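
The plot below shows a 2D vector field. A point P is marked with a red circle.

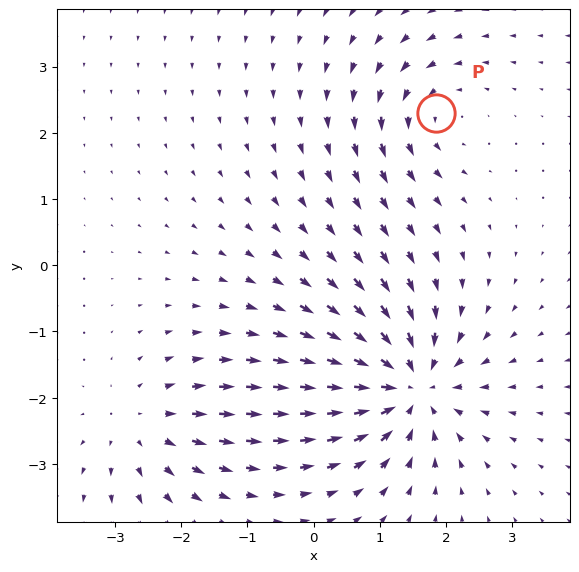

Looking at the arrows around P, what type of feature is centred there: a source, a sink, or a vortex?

vortex

At P (1.8, 2.3) the arrows circulate counterclockwise. Divergence ≈0, curl about +3 — near-zero divergence with nonzero curl is a vortex.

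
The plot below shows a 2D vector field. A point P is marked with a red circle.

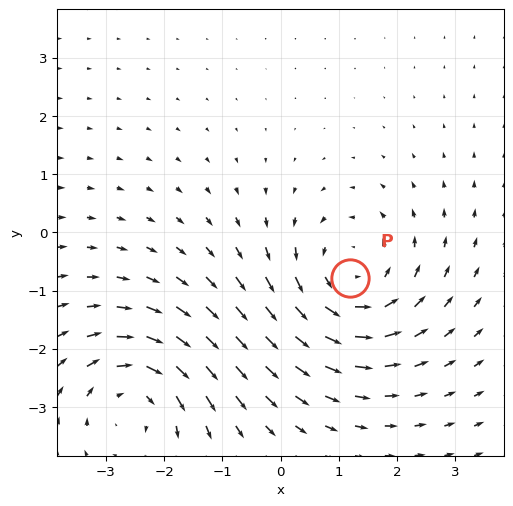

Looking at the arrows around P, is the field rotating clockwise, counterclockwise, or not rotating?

Near P at (1.2, -0.8) the arrows circulate counterclockwise. The curl (z-component) there is about +4; positive curl means counterclockwise rotation.

counterclockwise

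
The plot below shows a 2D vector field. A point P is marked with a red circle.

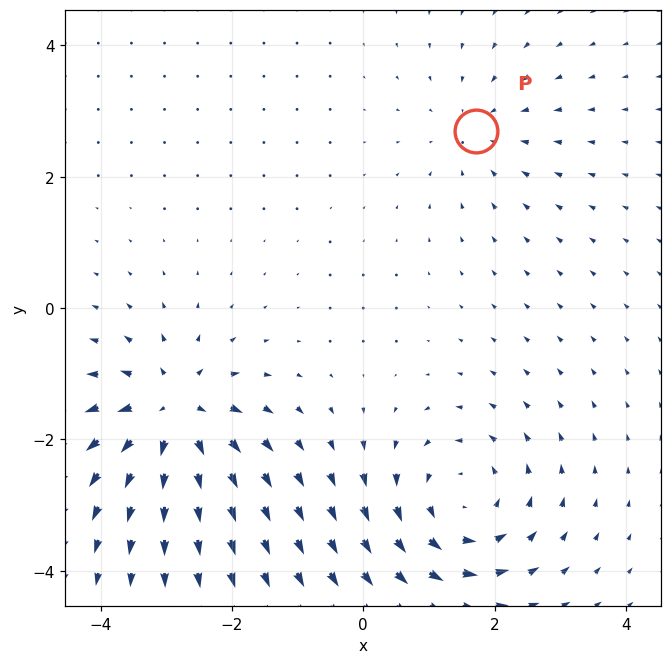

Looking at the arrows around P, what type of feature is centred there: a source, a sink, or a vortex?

At P (1.7, 2.7) the arrows converge inward. Divergence about -2, curl ≈0 — negative divergence with near-zero curl is a sink.

sink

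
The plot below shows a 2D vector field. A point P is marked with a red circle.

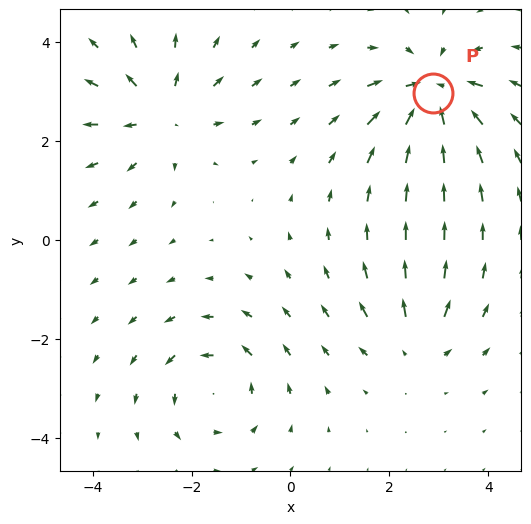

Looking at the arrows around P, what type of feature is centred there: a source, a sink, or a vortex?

sink

At P (2.9, 3.0) the arrows converge inward. Divergence about -6, curl ≈0 — negative divergence with near-zero curl is a sink.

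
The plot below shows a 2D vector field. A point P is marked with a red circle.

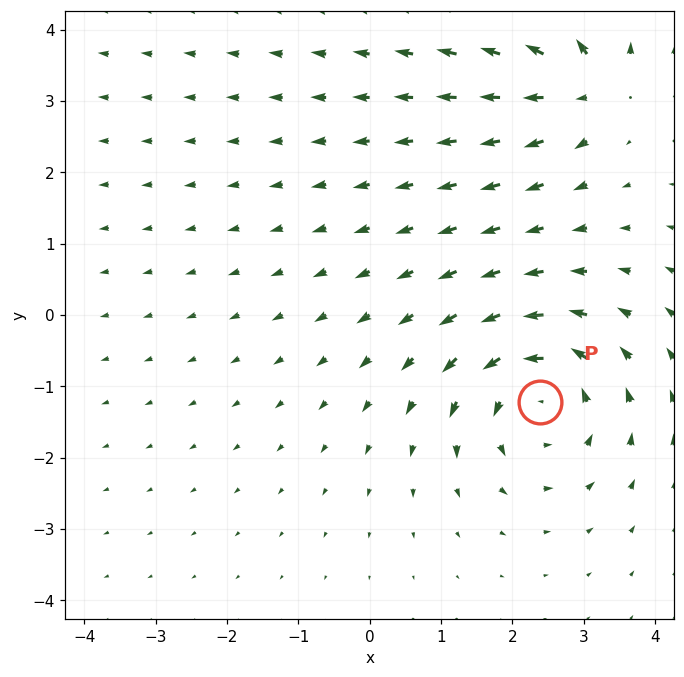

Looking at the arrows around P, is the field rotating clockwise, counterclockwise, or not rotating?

counterclockwise

Near P at (2.4, -1.2) the arrows circulate counterclockwise. The curl (z-component) there is about +5; positive curl means counterclockwise rotation.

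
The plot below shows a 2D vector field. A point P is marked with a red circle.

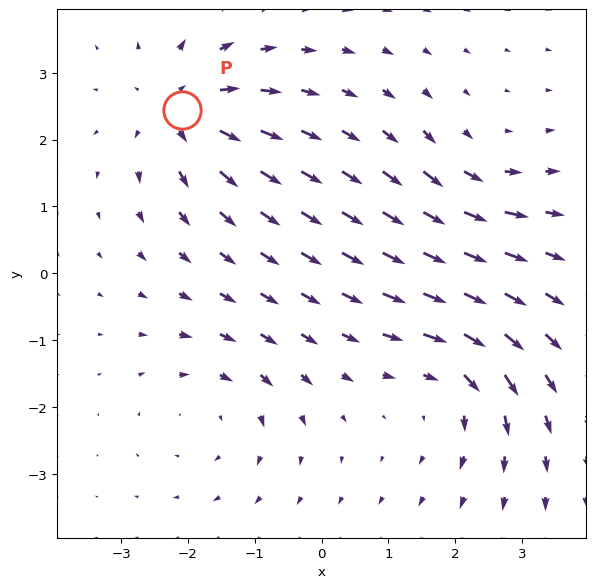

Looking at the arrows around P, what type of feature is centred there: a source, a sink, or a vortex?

source

At P (-2.1, 2.4) the arrows spread outward. Divergence about +5, curl ≈0 — positive divergence with near-zero curl is a source.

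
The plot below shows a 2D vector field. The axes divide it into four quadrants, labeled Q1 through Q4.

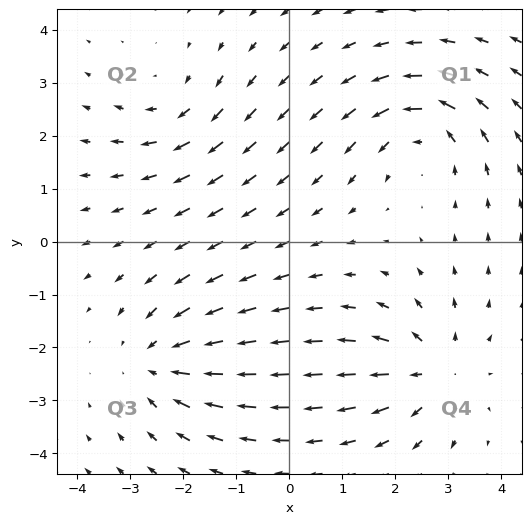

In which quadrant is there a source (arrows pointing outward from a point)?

The source sits at approximately (2.7, -2.4), which lies in quadrant Q4. The divergence there is about +5, positive as expected for a source.

Q4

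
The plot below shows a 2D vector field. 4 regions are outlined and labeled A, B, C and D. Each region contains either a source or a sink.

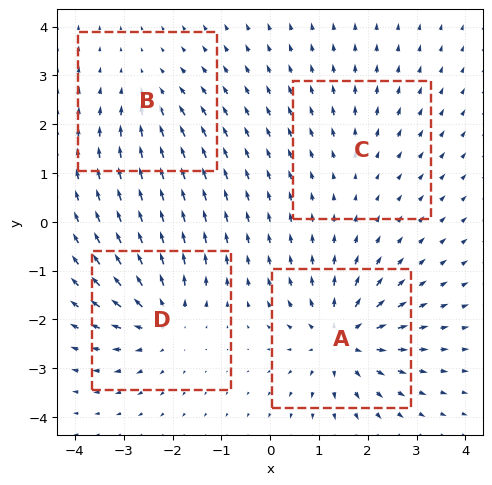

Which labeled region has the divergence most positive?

Divergence at each region's feature centre — A: about +7, B: about -3, C: about +2, D: about +6. Region A is most positive.

A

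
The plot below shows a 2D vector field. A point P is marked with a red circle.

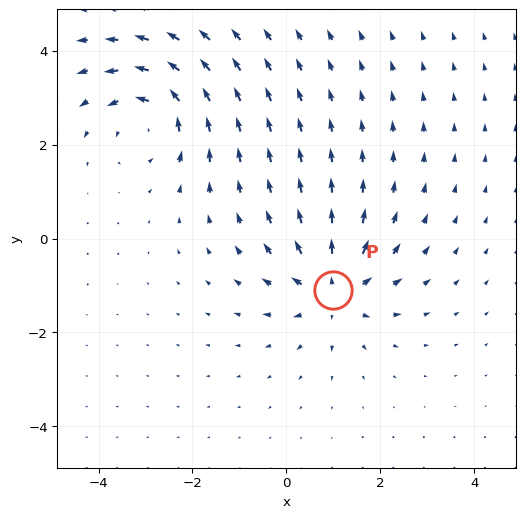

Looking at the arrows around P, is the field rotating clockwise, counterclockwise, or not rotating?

not rotating

Near P at (1.0, -1.1) the arrows show no circulation. The curl there is ≈0.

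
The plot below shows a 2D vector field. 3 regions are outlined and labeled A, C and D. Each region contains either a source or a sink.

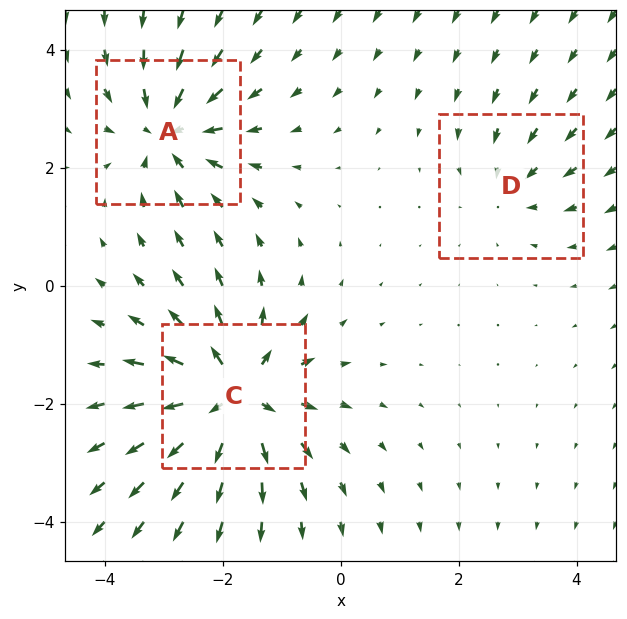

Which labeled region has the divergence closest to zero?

Divergence at each region's feature centre — A: about -4, C: about +5, D: about -2. Region D is closest to zero.

D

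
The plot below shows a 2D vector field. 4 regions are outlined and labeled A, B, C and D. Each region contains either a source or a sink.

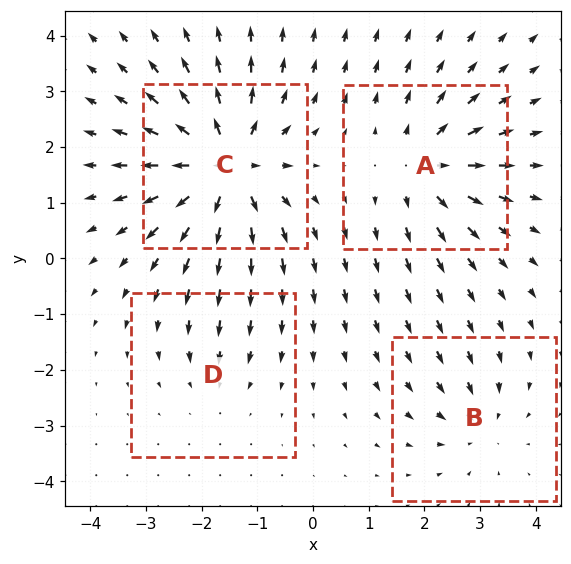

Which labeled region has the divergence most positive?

C

Divergence at each region's feature centre — A: about +5, B: about -3, C: about +8, D: about -2. Region C is most positive.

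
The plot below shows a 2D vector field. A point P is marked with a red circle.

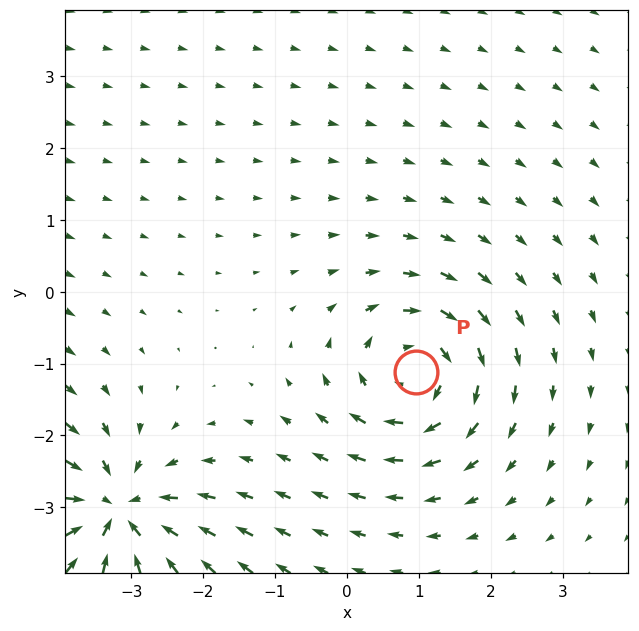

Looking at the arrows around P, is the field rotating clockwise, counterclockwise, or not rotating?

clockwise

Near P at (1.0, -1.1) the arrows circulate clockwise. The curl (z-component) there is about -5; negative curl means clockwise rotation.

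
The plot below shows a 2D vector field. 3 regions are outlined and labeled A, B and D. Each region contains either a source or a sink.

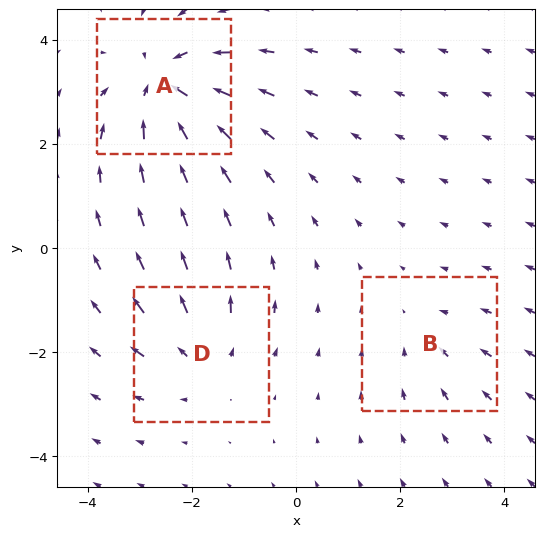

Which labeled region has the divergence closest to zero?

B

Divergence at each region's feature centre — A: about -5, B: about -2, D: about +3. Region B is closest to zero.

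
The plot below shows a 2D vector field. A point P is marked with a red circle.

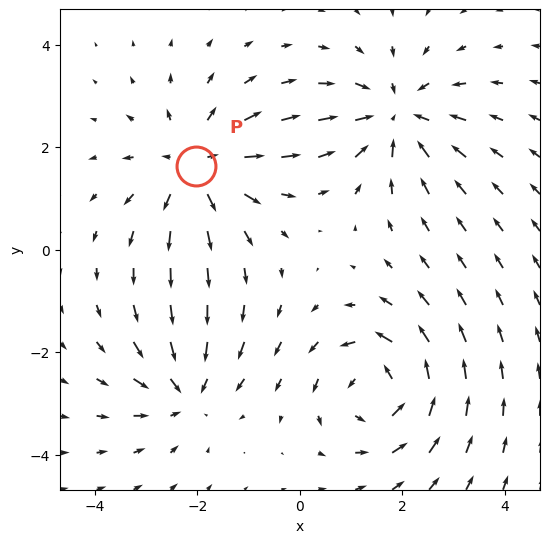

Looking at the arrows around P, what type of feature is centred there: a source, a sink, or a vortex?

At P (-2.0, 1.6) the arrows spread outward. Divergence about +5, curl ≈0 — positive divergence with near-zero curl is a source.

source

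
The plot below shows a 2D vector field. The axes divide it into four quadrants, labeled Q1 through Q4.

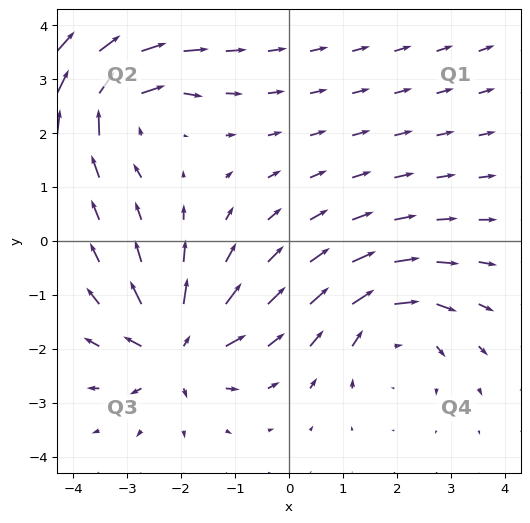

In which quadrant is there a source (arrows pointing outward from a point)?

The source sits at approximately (-2.1, -2.0), which lies in quadrant Q3. The divergence there is about +6, positive as expected for a source.

Q3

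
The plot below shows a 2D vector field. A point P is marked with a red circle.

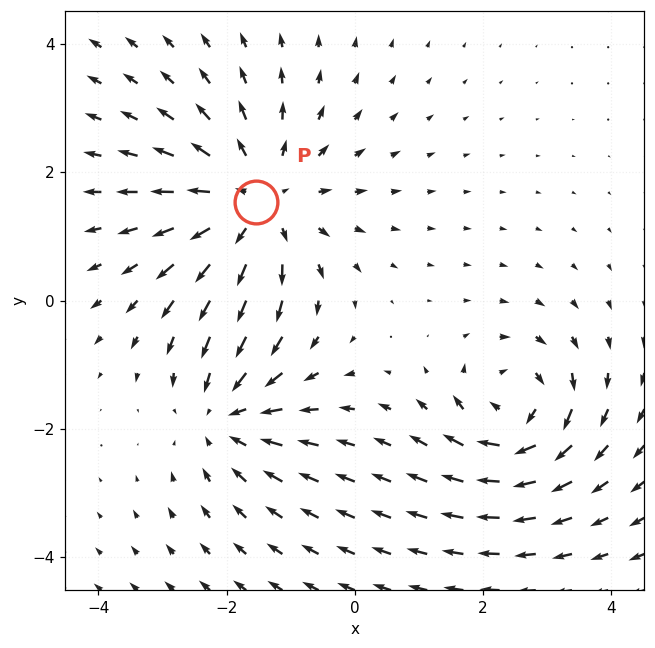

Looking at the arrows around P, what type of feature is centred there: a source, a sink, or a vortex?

At P (-1.5, 1.5) the arrows spread outward. Divergence about +4, curl ≈0 — positive divergence with near-zero curl is a source.

source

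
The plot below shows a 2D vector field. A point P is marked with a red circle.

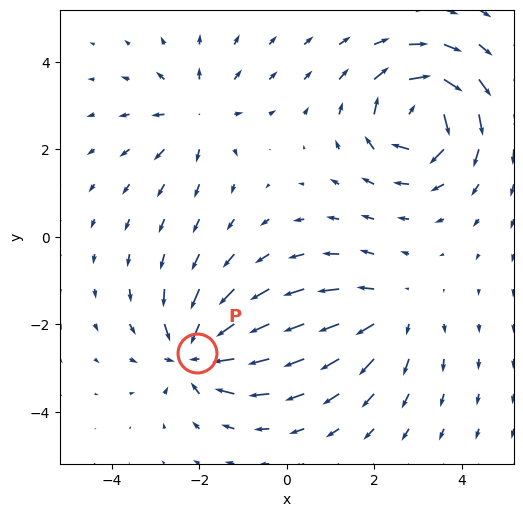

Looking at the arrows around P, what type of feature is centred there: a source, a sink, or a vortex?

At P (-2.1, -2.7) the arrows converge inward. Divergence about -6, curl ≈0 — negative divergence with near-zero curl is a sink.

sink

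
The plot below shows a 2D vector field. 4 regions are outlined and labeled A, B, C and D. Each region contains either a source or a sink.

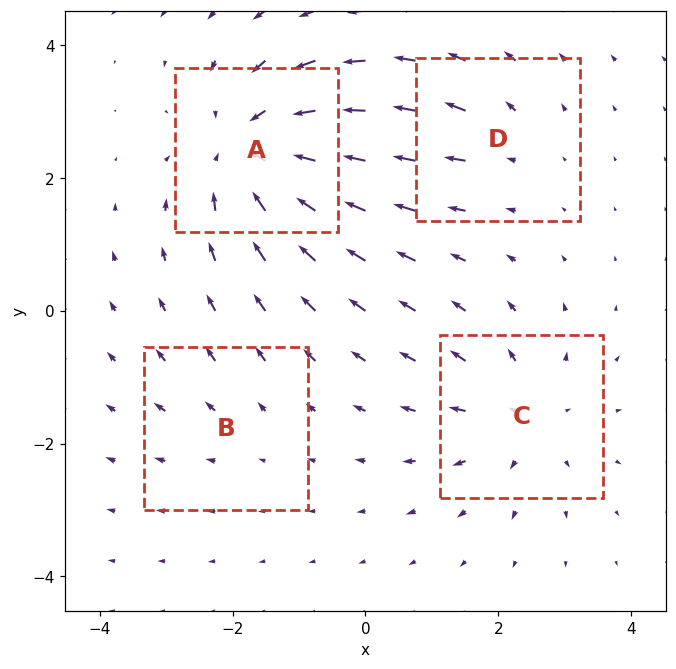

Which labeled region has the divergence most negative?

A

Divergence at each region's feature centre — A: about -6, B: about +2, C: about +4, D: about +3. Region A is most negative.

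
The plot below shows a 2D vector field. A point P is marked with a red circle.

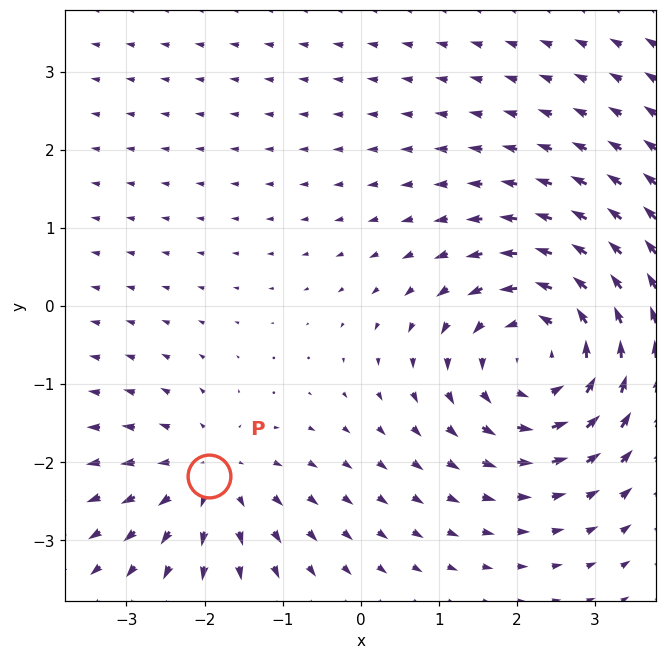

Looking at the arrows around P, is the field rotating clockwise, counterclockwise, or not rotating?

Near P at (-1.9, -2.2) the arrows show no circulation. The curl there is ≈0.

not rotating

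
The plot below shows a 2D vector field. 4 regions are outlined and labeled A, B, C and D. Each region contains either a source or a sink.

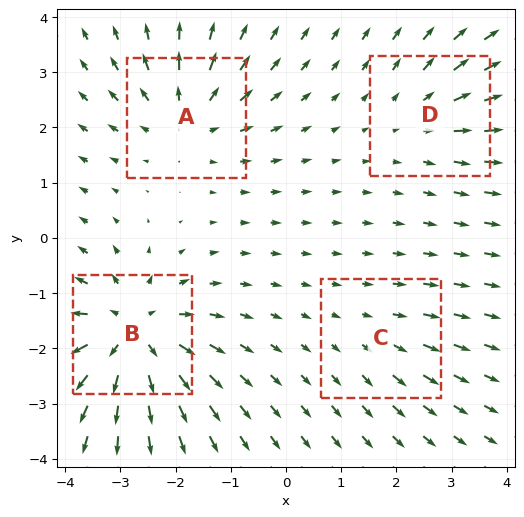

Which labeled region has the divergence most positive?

B

Divergence at each region's feature centre — A: about +5, B: about +7, C: about +2, D: about +3. Region B is most positive.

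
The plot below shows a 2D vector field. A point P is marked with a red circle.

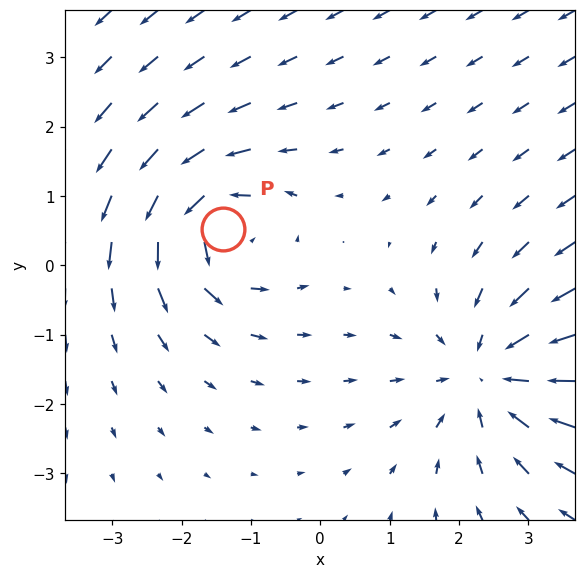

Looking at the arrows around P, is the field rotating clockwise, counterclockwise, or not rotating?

counterclockwise

Near P at (-1.4, 0.5) the arrows circulate counterclockwise. The curl (z-component) there is about +4; positive curl means counterclockwise rotation.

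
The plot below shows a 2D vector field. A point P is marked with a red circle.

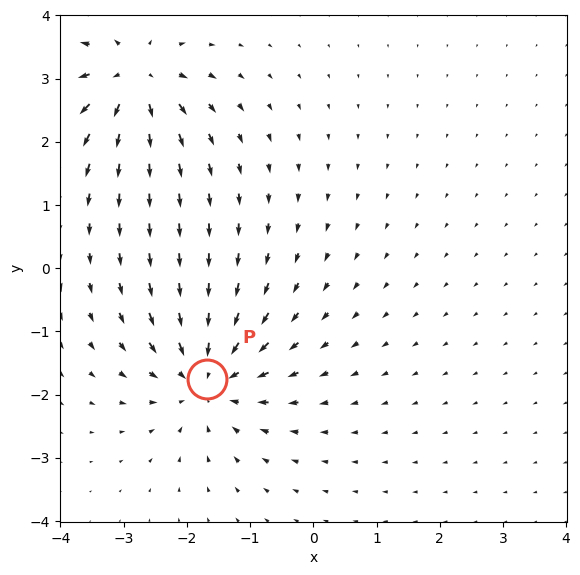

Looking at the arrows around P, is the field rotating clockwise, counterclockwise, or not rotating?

not rotating

Near P at (-1.7, -1.7) the arrows show no circulation. The curl there is ≈0.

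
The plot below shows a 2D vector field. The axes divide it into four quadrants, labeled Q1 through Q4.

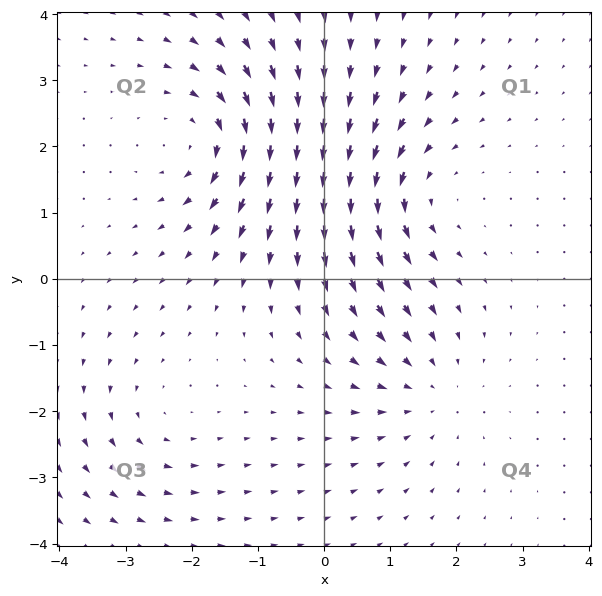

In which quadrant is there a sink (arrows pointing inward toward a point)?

The sink sits at approximately (1.6, -1.7), which lies in quadrant Q4. The divergence there is about -3, negative as expected for a sink.

Q4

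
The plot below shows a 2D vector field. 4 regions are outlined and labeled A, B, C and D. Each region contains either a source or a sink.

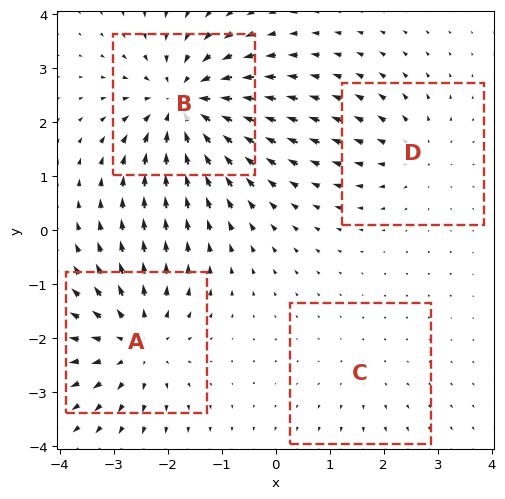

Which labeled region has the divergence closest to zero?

Divergence at each region's feature centre — A: about +5, B: about -6, C: about +2, D: about +3. Region C is closest to zero.

C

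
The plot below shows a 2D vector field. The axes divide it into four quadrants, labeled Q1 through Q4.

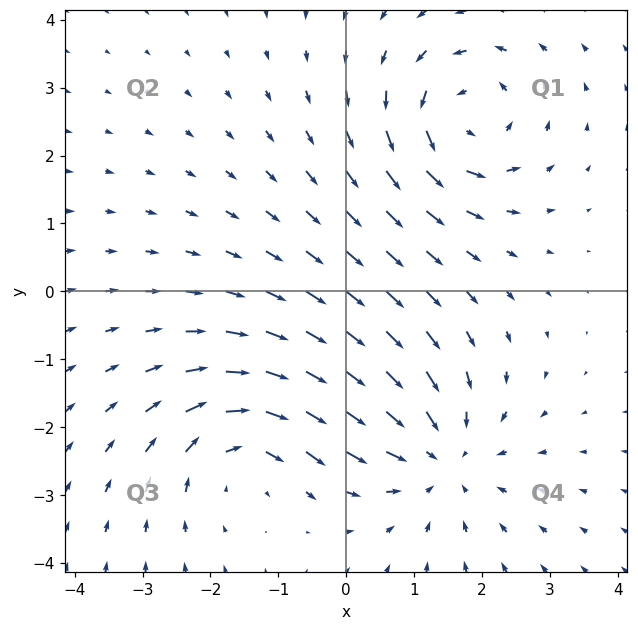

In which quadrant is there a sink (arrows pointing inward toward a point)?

The sink sits at approximately (1.4, -2.4), which lies in quadrant Q4. The divergence there is about -3, negative as expected for a sink.

Q4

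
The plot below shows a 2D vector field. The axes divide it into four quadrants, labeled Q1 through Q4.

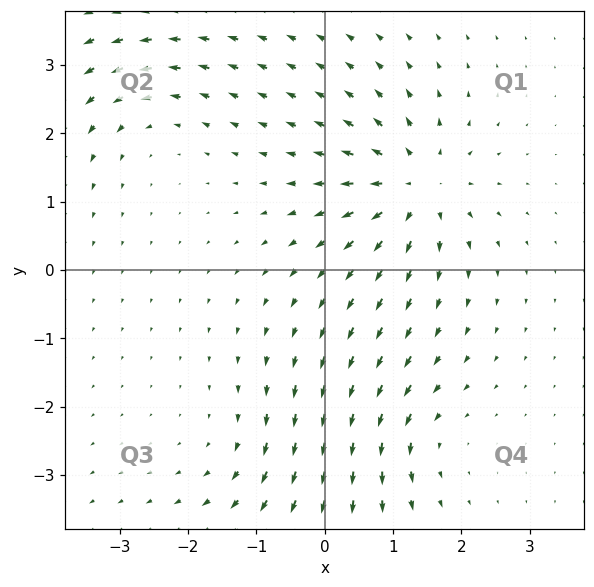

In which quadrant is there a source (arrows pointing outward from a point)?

The source sits at approximately (1.3, 1.2), which lies in quadrant Q1. The divergence there is about +6, positive as expected for a source.

Q1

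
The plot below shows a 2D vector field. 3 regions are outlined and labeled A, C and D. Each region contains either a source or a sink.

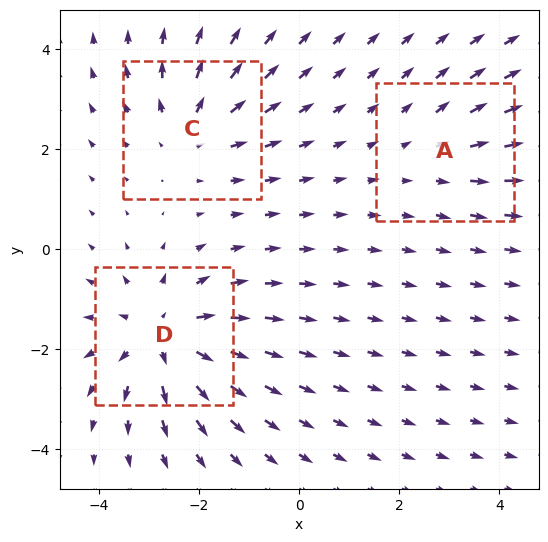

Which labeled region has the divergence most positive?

Divergence at each region's feature centre — A: about +2, C: about +3, D: about +4. Region D is most positive.

D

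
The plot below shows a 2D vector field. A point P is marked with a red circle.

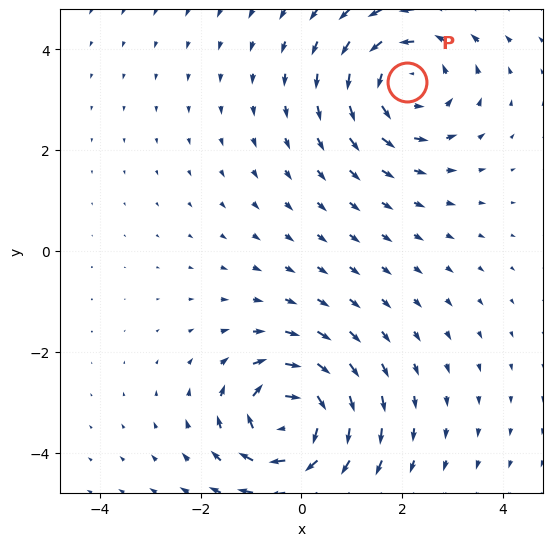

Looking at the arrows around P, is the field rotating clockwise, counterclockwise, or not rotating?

Near P at (2.1, 3.4) the arrows circulate counterclockwise. The curl (z-component) there is about +4; positive curl means counterclockwise rotation.

counterclockwise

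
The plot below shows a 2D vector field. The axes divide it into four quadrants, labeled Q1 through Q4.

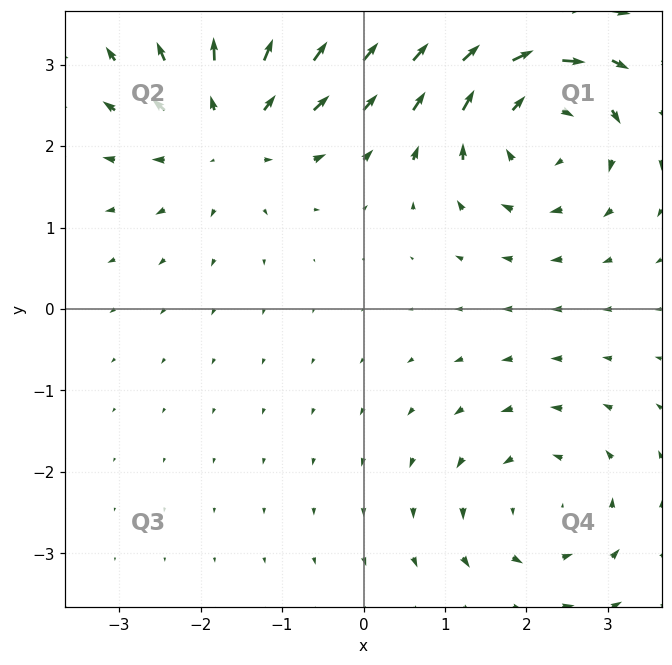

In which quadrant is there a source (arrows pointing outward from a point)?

Q2

The source sits at approximately (-1.6, 2.2), which lies in quadrant Q2. The divergence there is about +4, positive as expected for a source.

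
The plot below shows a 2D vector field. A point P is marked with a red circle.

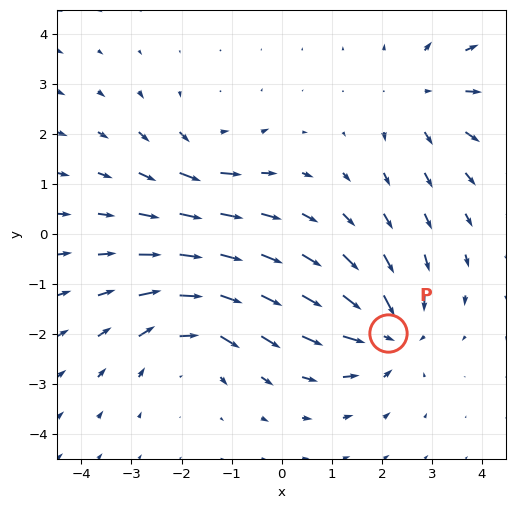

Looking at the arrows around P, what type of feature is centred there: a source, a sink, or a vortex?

At P (2.1, -2.0) the arrows converge inward. Divergence about -5, curl ≈0 — negative divergence with near-zero curl is a sink.

sink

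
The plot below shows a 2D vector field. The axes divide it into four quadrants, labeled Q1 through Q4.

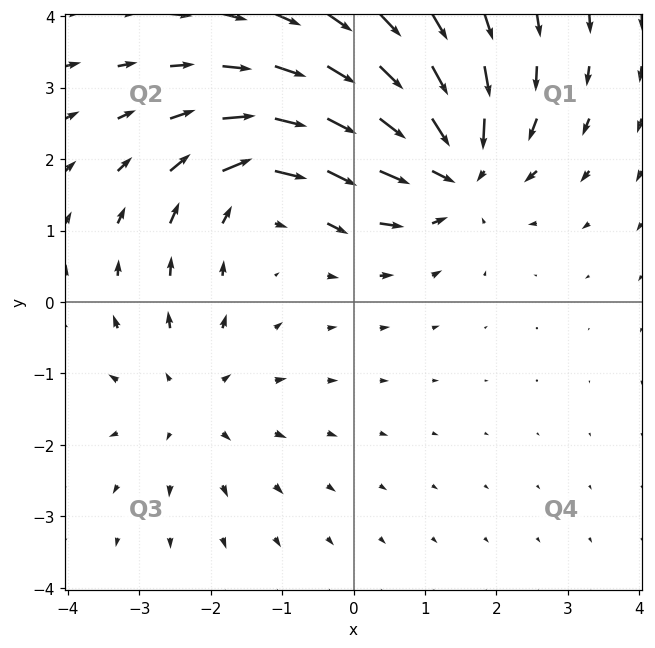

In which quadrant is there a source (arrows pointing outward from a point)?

Q3

The source sits at approximately (-2.3, -1.4), which lies in quadrant Q3. The divergence there is about +2, positive as expected for a source.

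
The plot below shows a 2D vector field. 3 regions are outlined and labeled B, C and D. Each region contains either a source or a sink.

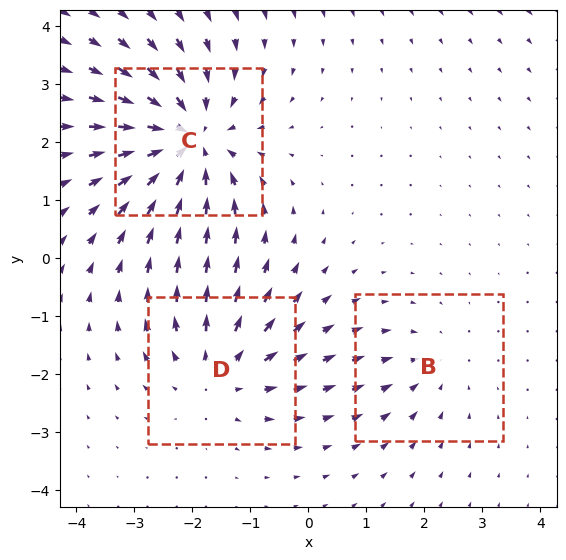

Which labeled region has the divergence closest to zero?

Divergence at each region's feature centre — B: about -2, C: about -4, D: about +3. Region B is closest to zero.

B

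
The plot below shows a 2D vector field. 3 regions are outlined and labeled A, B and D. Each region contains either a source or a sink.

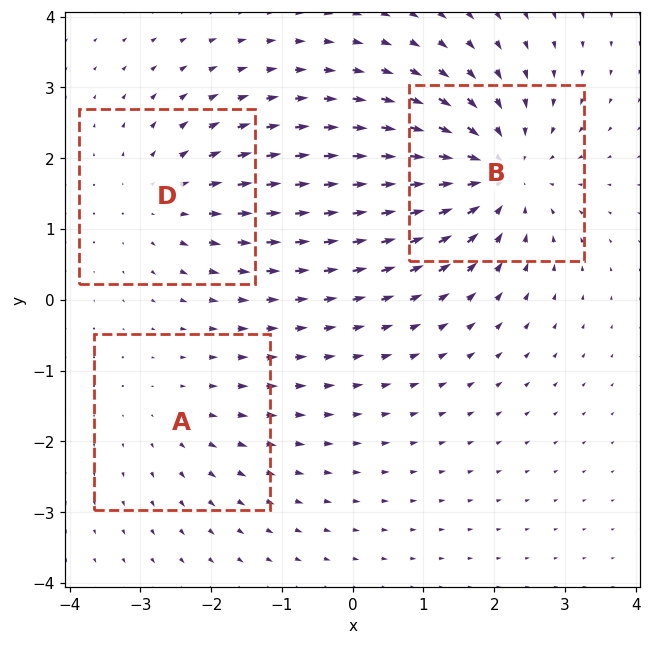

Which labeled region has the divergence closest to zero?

A

Divergence at each region's feature centre — A: about +2, B: about -5, D: about +3. Region A is closest to zero.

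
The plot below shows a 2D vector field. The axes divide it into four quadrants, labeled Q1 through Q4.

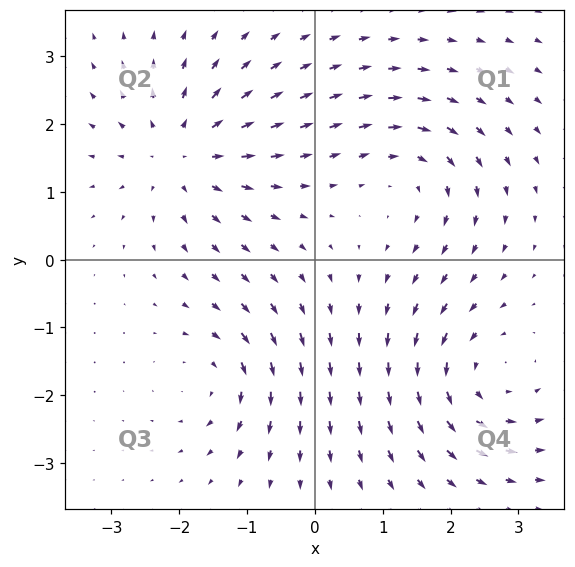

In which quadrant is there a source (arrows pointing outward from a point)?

Q2

The source sits at approximately (-2.0, 1.6), which lies in quadrant Q2. The divergence there is about +4, positive as expected for a source.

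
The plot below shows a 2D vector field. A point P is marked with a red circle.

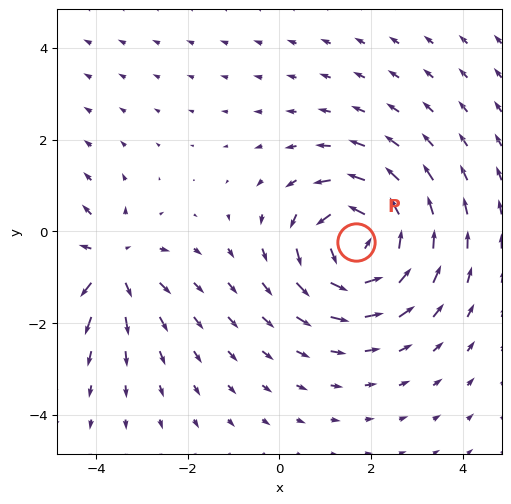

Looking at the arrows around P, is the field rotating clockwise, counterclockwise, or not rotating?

Near P at (1.7, -0.2) the arrows circulate counterclockwise. The curl (z-component) there is about +5; positive curl means counterclockwise rotation.

counterclockwise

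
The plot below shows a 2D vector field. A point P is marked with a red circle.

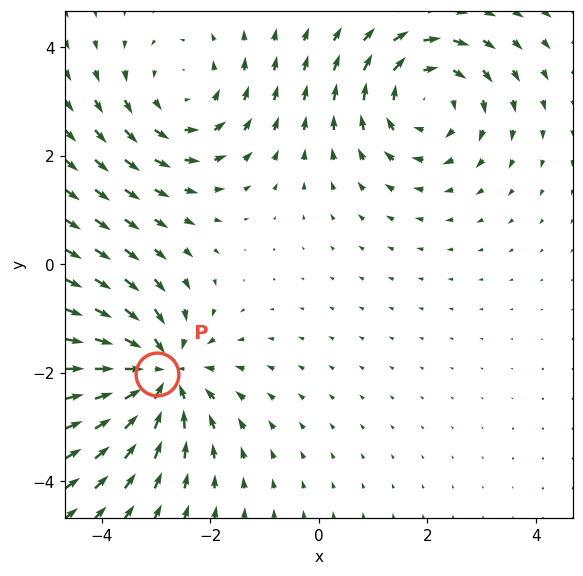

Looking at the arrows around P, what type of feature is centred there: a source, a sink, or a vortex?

At P (-3.0, -2.0) the arrows converge inward. Divergence about -5, curl ≈0 — negative divergence with near-zero curl is a sink.

sink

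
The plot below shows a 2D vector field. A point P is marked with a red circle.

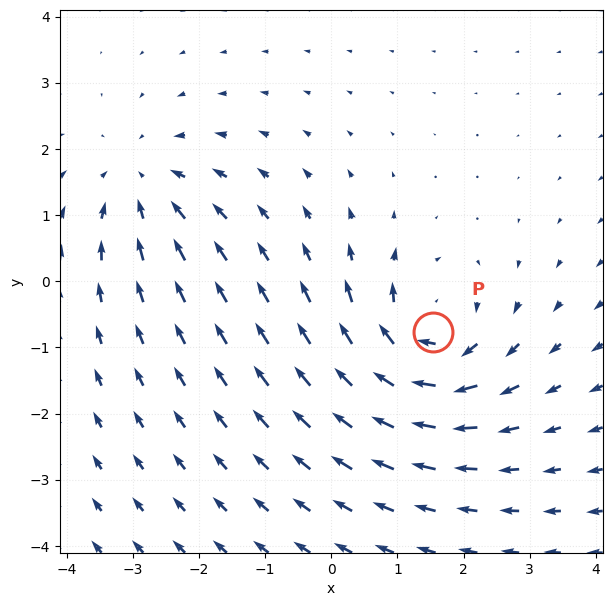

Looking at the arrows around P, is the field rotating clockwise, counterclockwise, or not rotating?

Near P at (1.5, -0.8) the arrows circulate clockwise. The curl (z-component) there is about -6; negative curl means clockwise rotation.

clockwise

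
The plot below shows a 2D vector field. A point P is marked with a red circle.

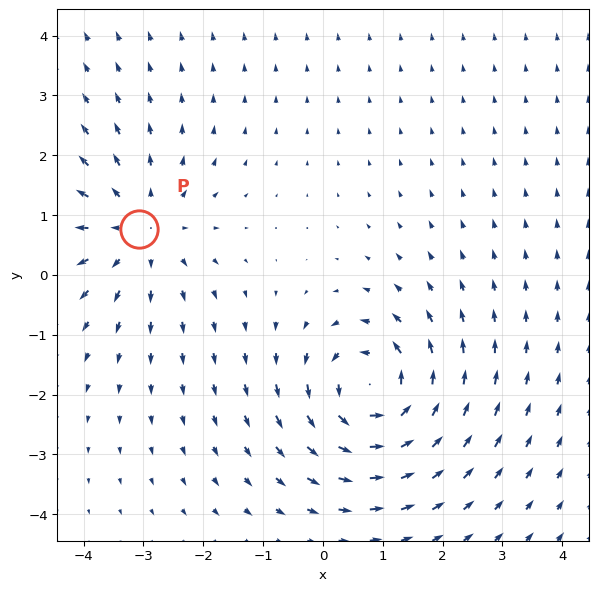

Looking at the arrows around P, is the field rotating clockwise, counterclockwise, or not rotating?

Near P at (-3.1, 0.8) the arrows show no circulation. The curl there is ≈0.

not rotating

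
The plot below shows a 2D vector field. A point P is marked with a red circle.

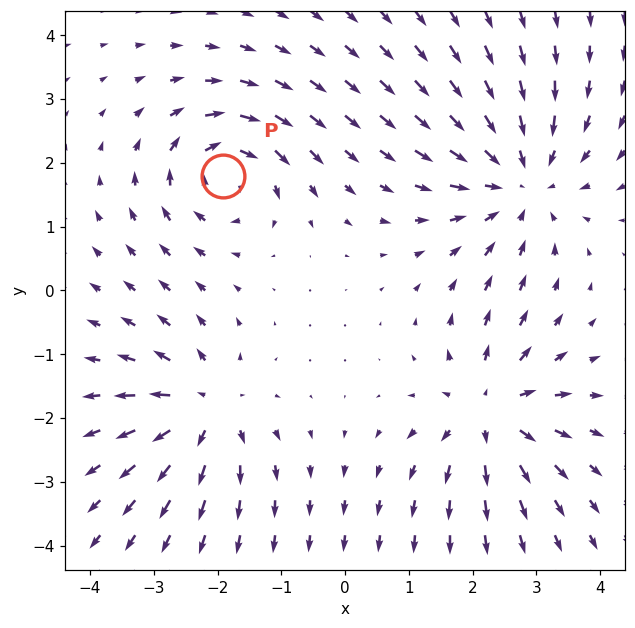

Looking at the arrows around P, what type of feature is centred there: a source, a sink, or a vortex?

vortex

At P (-1.9, 1.8) the arrows circulate clockwise. Divergence ≈0, curl about -4 — near-zero divergence with nonzero curl is a vortex.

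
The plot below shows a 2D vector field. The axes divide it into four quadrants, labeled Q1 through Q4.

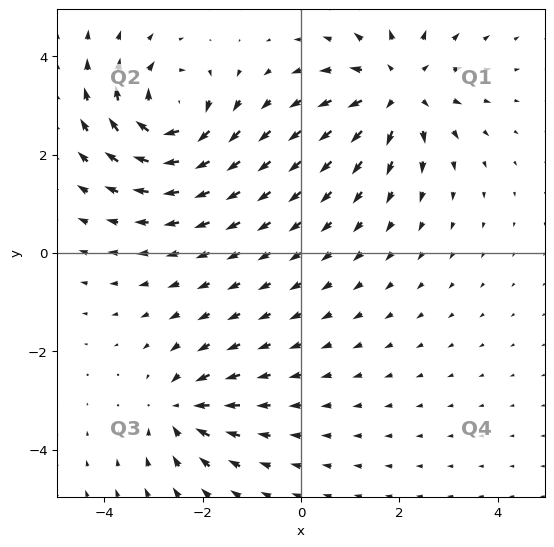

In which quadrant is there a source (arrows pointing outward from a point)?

Q1

The source sits at approximately (2.0, 3.3), which lies in quadrant Q1. The divergence there is about +4, positive as expected for a source.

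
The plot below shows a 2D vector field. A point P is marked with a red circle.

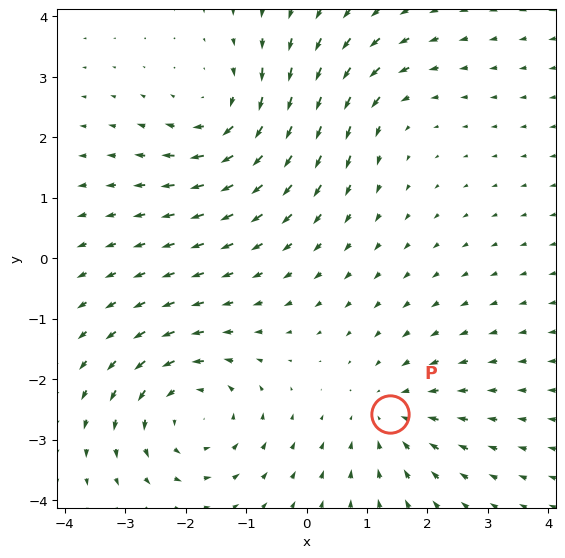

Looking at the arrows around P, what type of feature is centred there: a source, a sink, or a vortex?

sink

At P (1.4, -2.6) the arrows converge inward. Divergence about -3, curl ≈0 — negative divergence with near-zero curl is a sink.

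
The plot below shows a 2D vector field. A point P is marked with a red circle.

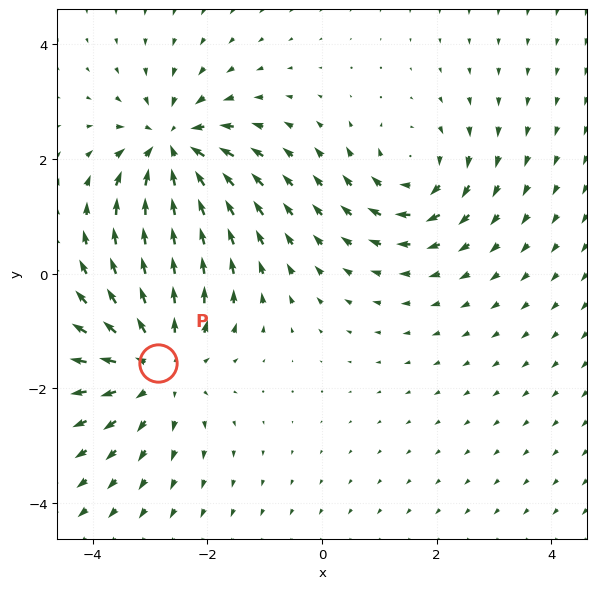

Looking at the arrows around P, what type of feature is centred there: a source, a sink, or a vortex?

source

At P (-2.9, -1.6) the arrows spread outward. Divergence about +4, curl ≈0 — positive divergence with near-zero curl is a source.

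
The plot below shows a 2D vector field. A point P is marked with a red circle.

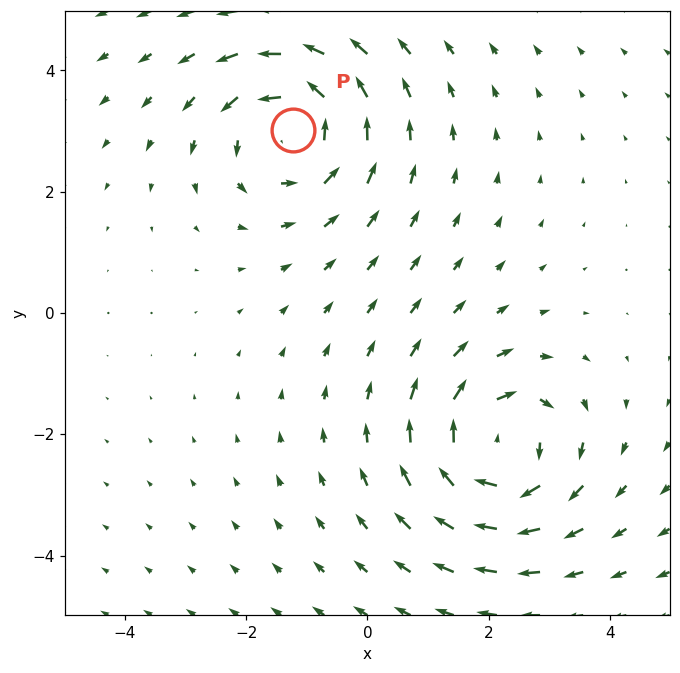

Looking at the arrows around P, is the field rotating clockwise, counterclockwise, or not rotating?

counterclockwise

Near P at (-1.2, 3.0) the arrows circulate counterclockwise. The curl (z-component) there is about +3; positive curl means counterclockwise rotation.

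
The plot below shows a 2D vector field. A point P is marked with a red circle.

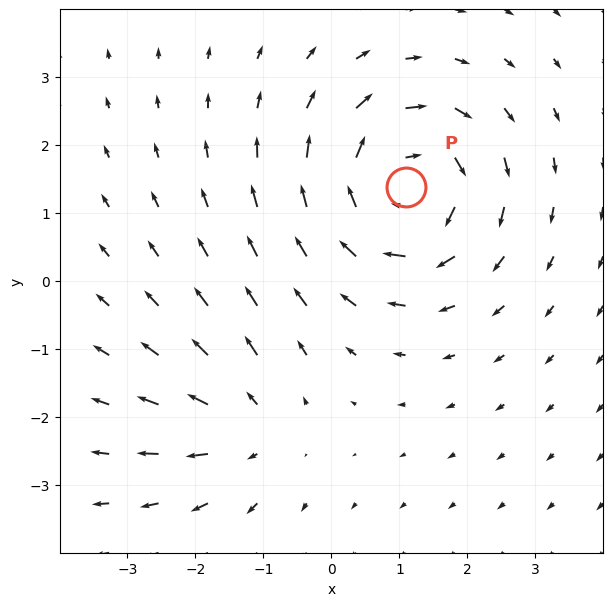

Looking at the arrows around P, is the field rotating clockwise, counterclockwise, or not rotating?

clockwise

Near P at (1.1, 1.4) the arrows circulate clockwise. The curl (z-component) there is about -5; negative curl means clockwise rotation.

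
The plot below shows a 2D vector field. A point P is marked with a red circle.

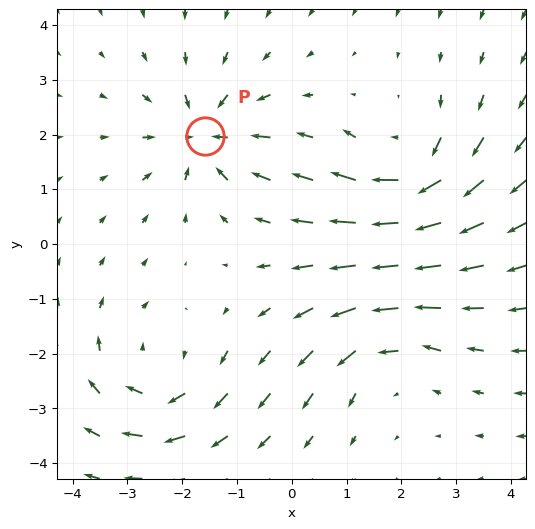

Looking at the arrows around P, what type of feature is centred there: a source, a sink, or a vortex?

sink

At P (-1.6, 2.0) the arrows converge inward. Divergence about -5, curl ≈0 — negative divergence with near-zero curl is a sink.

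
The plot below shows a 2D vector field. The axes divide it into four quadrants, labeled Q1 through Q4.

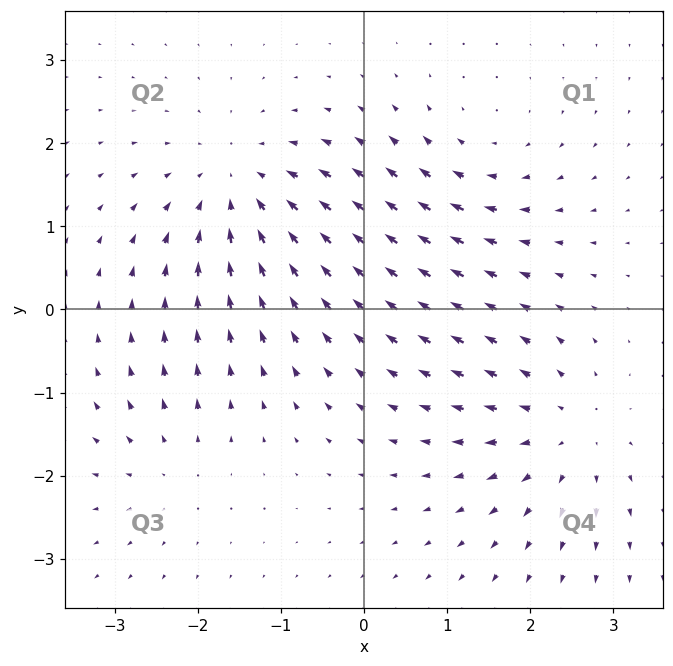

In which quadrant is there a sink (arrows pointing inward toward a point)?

Q2

The sink sits at approximately (-1.5, 1.5), which lies in quadrant Q2. The divergence there is about -5, negative as expected for a sink.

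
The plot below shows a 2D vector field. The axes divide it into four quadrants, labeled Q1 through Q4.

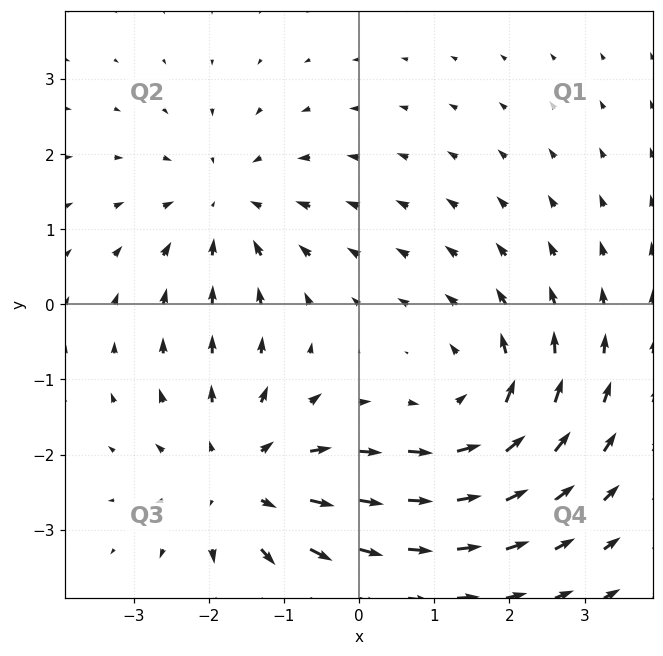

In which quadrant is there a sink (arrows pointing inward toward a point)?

Q2

The sink sits at approximately (-1.8, 1.3), which lies in quadrant Q2. The divergence there is about -2, negative as expected for a sink.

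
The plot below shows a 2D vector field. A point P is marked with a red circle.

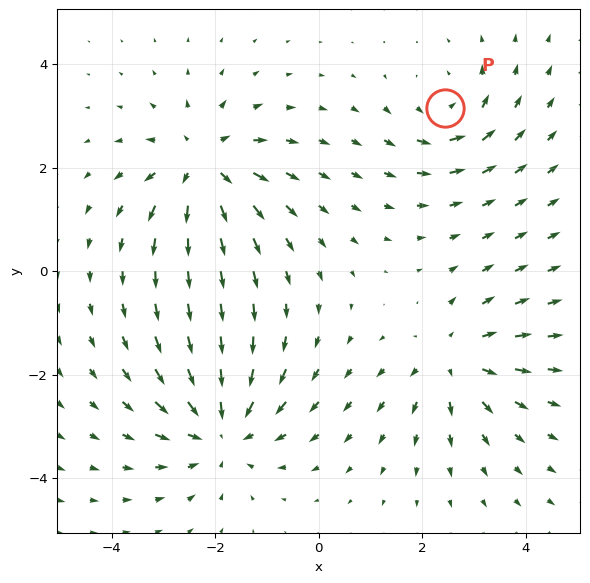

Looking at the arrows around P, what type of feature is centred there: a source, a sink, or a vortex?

At P (2.4, 3.2) the arrows circulate counterclockwise. Divergence ≈0, curl about +3 — near-zero divergence with nonzero curl is a vortex.

vortex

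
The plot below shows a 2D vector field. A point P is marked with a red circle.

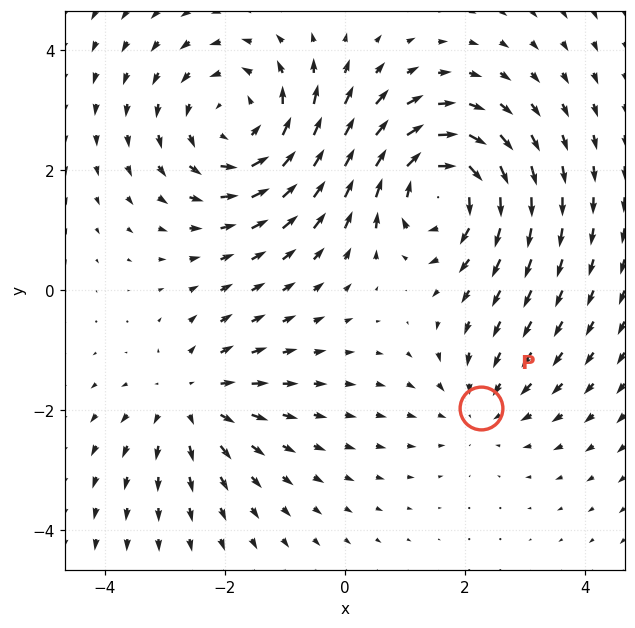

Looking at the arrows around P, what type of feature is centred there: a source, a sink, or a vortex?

At P (2.3, -2.0) the arrows converge inward. Divergence about -2, curl ≈0 — negative divergence with near-zero curl is a sink.

sink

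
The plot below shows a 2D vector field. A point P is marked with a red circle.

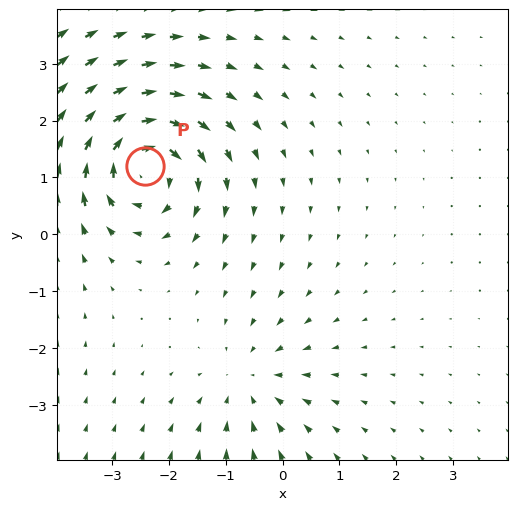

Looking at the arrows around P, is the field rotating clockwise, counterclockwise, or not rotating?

Near P at (-2.4, 1.2) the arrows circulate clockwise. The curl (z-component) there is about -6; negative curl means clockwise rotation.

clockwise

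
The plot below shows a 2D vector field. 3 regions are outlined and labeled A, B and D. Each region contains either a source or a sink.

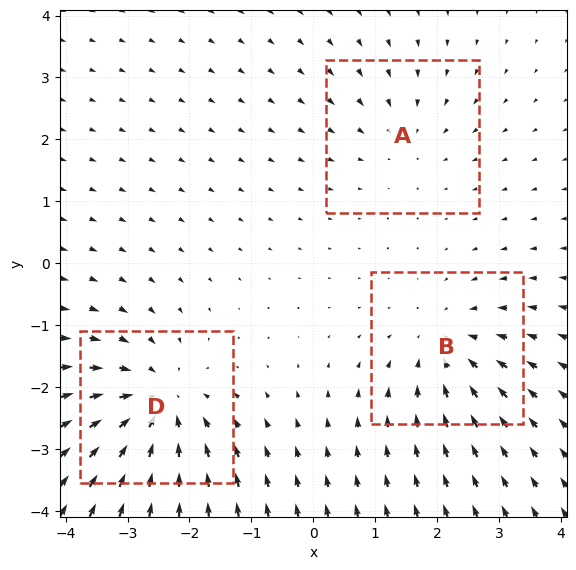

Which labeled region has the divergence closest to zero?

Divergence at each region's feature centre — A: about -2, B: about -3, D: about -4. Region A is closest to zero.

A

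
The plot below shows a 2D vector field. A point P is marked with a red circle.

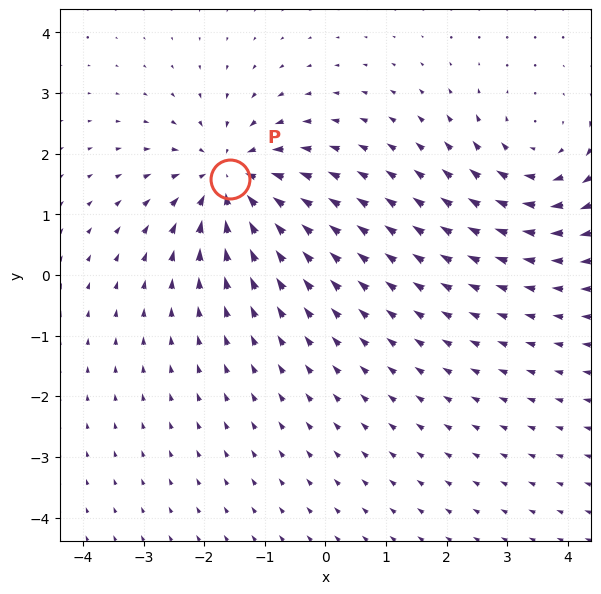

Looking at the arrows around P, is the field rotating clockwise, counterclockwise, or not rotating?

Near P at (-1.6, 1.6) the arrows show no circulation. The curl there is ≈0.

not rotating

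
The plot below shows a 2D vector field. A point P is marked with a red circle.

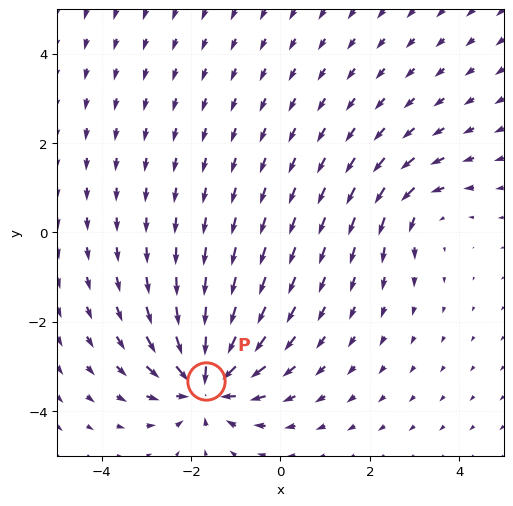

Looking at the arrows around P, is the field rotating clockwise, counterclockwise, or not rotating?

Near P at (-1.7, -3.3) the arrows show no circulation. The curl there is ≈0.

not rotating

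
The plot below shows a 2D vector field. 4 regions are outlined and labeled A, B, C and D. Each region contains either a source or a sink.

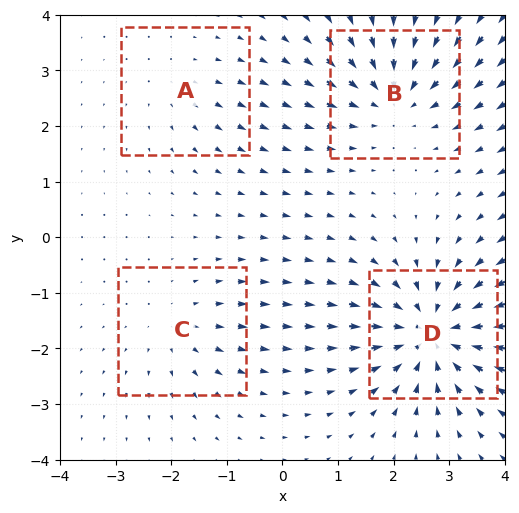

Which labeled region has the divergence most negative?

Divergence at each region's feature centre — A: about +2, B: about -5, C: about +3, D: about -7. Region D is most negative.

D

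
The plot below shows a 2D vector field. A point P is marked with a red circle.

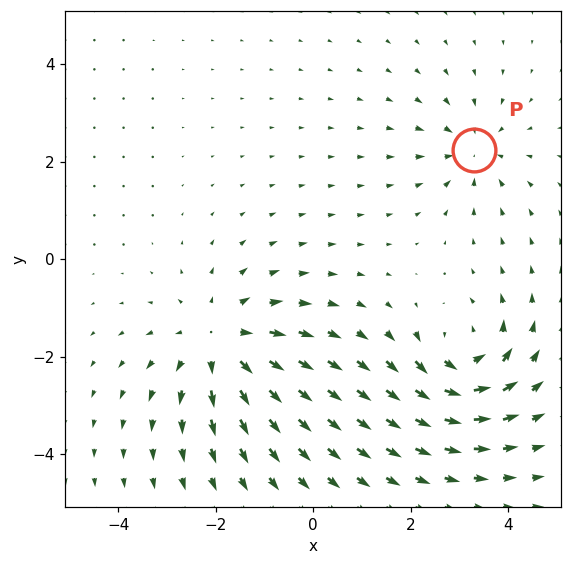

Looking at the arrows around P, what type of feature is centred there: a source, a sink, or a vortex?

At P (3.3, 2.2) the arrows converge inward. Divergence about -3, curl ≈0 — negative divergence with near-zero curl is a sink.

sink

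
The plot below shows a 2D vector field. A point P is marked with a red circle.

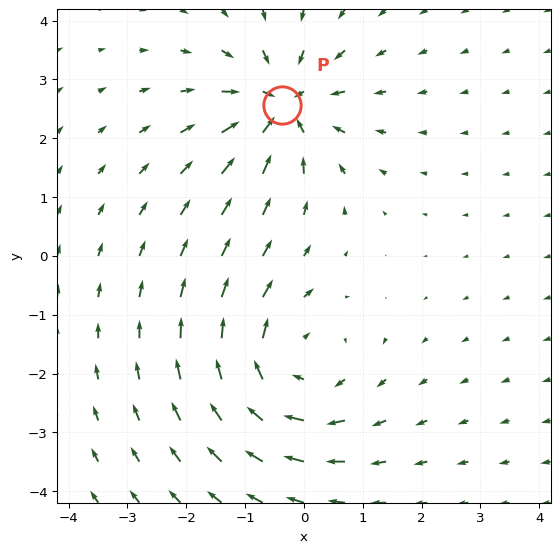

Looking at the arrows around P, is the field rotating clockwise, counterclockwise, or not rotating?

not rotating

Near P at (-0.4, 2.6) the arrows show no circulation. The curl there is ≈0.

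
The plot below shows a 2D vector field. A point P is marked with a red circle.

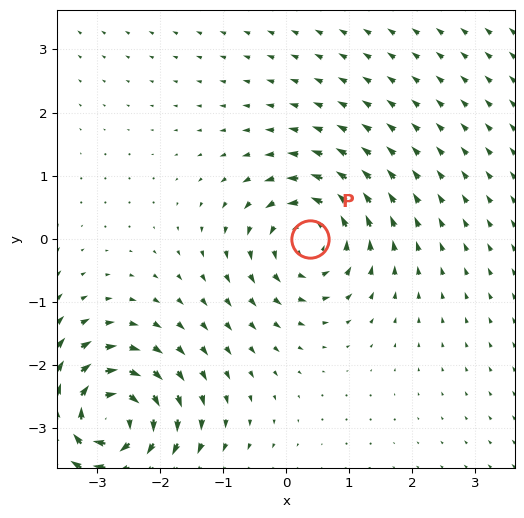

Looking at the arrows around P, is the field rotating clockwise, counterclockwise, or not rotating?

Near P at (0.4, -0.0) the arrows circulate counterclockwise. The curl (z-component) there is about +4; positive curl means counterclockwise rotation.

counterclockwise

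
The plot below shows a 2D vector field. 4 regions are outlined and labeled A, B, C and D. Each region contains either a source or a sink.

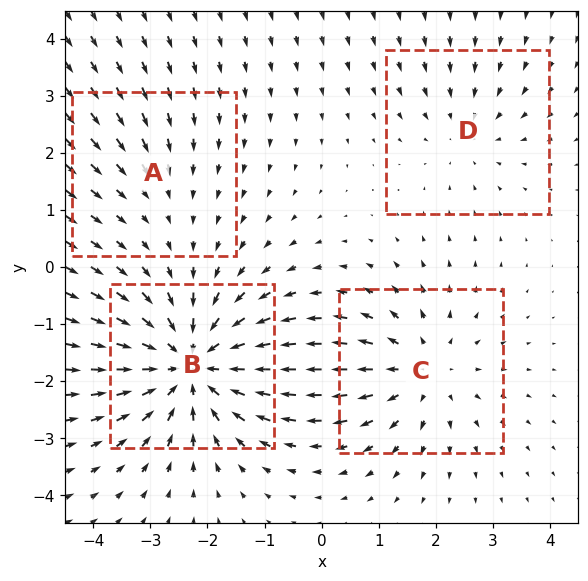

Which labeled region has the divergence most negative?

B

Divergence at each region's feature centre — A: about -2, B: about -6, C: about +4, D: about -3. Region B is most negative.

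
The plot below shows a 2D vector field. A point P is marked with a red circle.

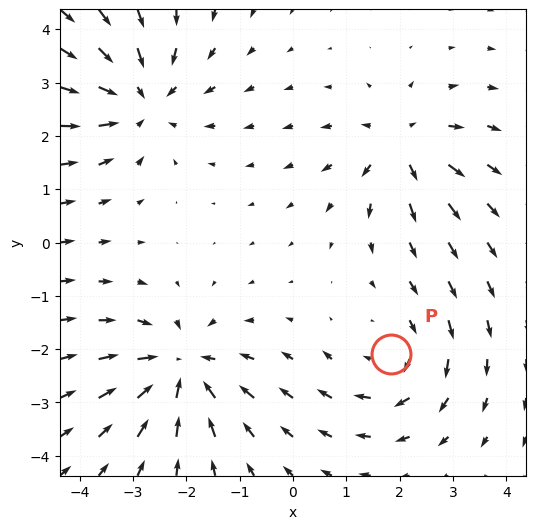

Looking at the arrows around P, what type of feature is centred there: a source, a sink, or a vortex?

At P (1.8, -2.1) the arrows circulate clockwise. Divergence ≈0, curl about -3 — near-zero divergence with nonzero curl is a vortex.

vortex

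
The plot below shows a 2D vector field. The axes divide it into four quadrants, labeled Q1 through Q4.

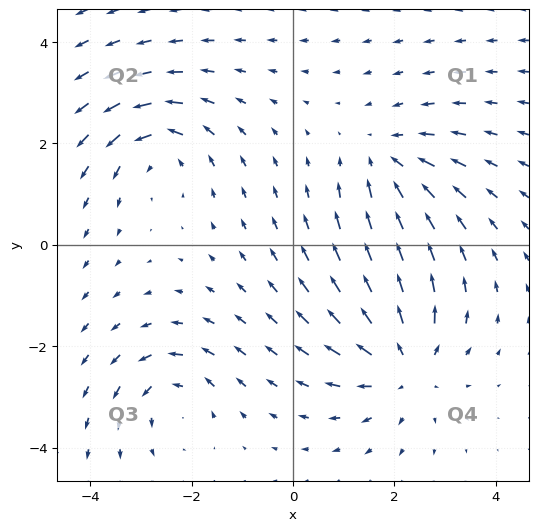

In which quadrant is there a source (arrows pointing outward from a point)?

The source sits at approximately (2.2, -2.4), which lies in quadrant Q4. The divergence there is about +4, positive as expected for a source.

Q4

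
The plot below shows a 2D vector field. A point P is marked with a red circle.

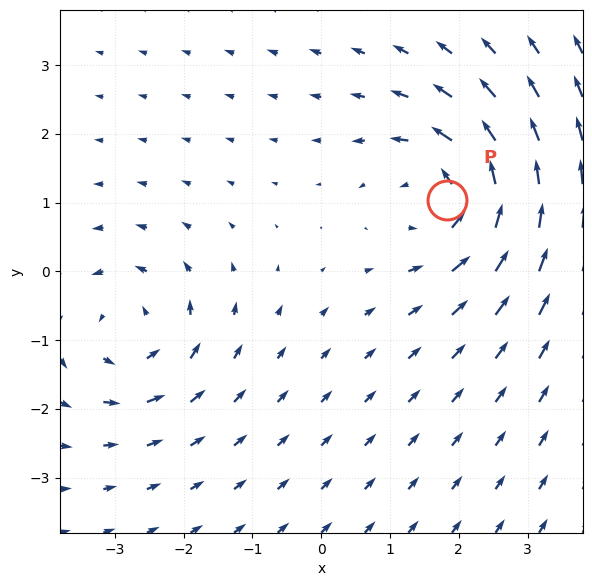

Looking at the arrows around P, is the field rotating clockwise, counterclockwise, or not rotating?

Near P at (1.8, 1.0) the arrows circulate counterclockwise. The curl (z-component) there is about +6; positive curl means counterclockwise rotation.

counterclockwise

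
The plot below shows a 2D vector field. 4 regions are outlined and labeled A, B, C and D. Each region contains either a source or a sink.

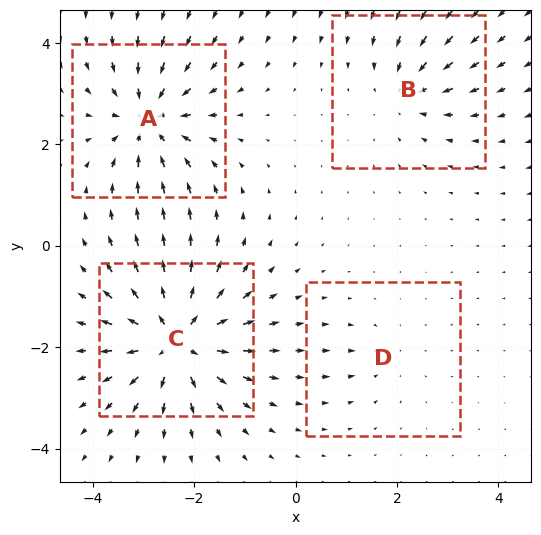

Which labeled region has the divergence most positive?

Divergence at each region's feature centre — A: about -6, B: about -4, C: about +7, D: about -2. Region C is most positive.

C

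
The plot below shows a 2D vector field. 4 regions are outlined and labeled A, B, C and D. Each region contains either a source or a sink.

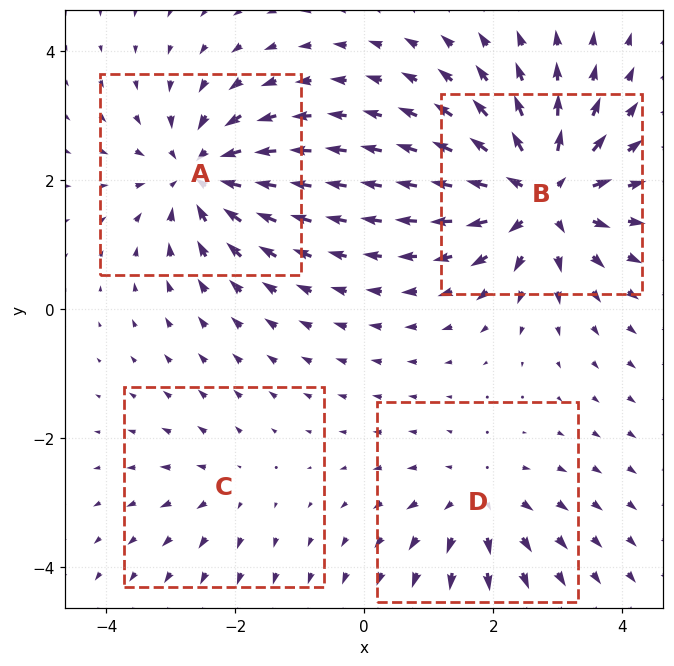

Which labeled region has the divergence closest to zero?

C

Divergence at each region's feature centre — A: about -6, B: about +8, C: about +3, D: about +4. Region C is closest to zero.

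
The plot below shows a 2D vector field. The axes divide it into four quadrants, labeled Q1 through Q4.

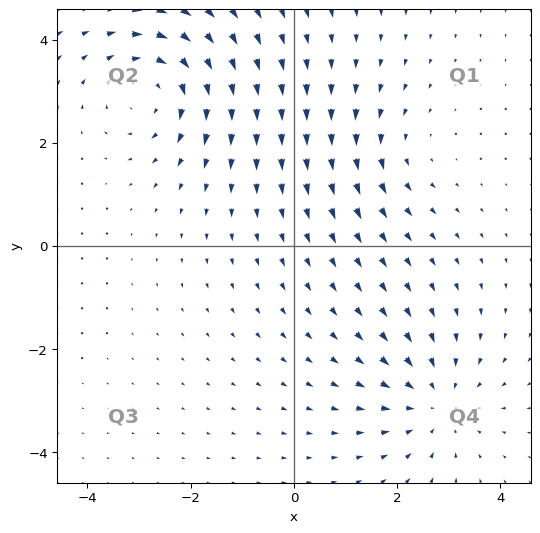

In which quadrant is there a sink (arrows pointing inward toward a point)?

The sink sits at approximately (2.7, -3.0), which lies in quadrant Q4. The divergence there is about -3, negative as expected for a sink.

Q4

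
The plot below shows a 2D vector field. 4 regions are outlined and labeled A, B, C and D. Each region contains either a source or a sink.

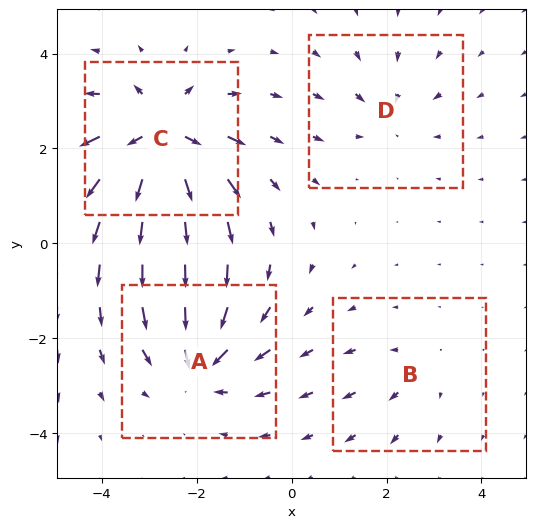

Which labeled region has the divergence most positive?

C

Divergence at each region's feature centre — A: about -5, B: about +2, C: about +8, D: about -3. Region C is most positive.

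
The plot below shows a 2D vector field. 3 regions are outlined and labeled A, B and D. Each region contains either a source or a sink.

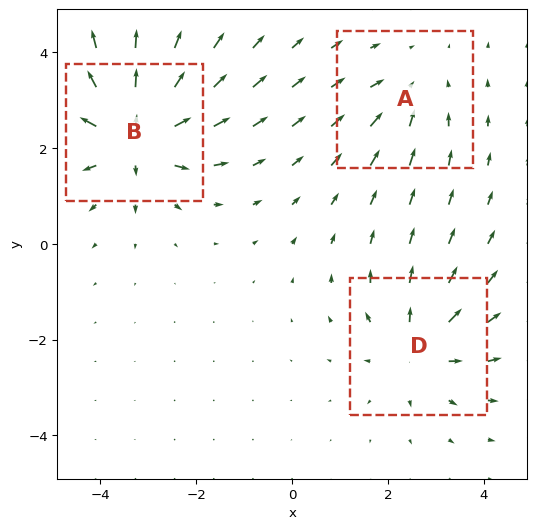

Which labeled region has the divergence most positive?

B

Divergence at each region's feature centre — A: about -2, B: about +5, D: about +3. Region B is most positive.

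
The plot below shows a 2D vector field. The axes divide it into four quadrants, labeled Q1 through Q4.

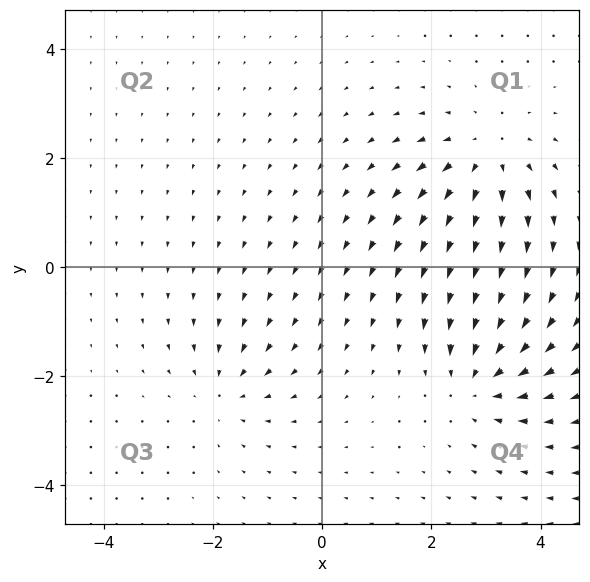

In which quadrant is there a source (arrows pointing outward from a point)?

The source sits at approximately (3.0, 2.0), which lies in quadrant Q1. The divergence there is about +5, positive as expected for a source.

Q1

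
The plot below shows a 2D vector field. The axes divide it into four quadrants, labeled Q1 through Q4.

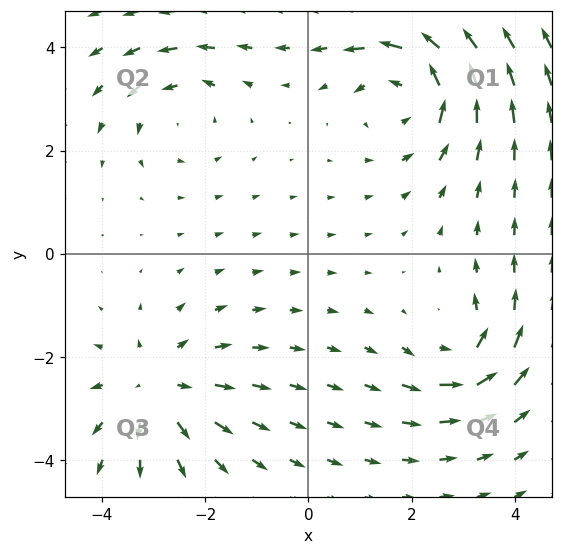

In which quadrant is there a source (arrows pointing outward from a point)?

Q3

The source sits at approximately (-2.9, -2.6), which lies in quadrant Q3. The divergence there is about +4, positive as expected for a source.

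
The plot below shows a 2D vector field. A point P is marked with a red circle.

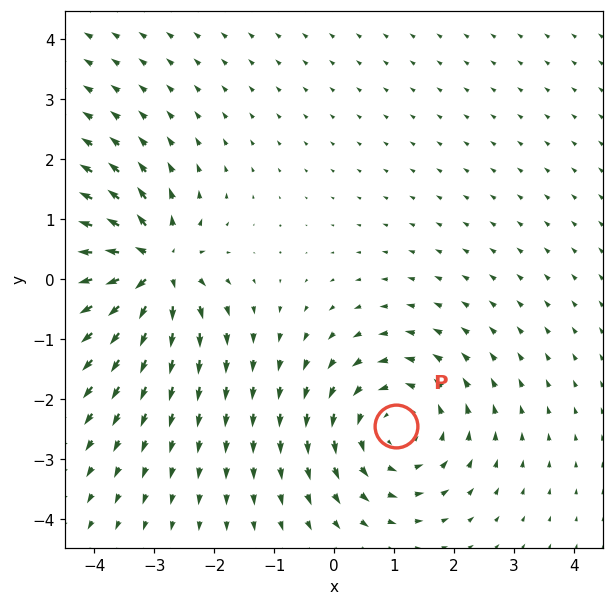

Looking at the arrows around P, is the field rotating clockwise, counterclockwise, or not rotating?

counterclockwise

Near P at (1.0, -2.5) the arrows circulate counterclockwise. The curl (z-component) there is about +4; positive curl means counterclockwise rotation.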